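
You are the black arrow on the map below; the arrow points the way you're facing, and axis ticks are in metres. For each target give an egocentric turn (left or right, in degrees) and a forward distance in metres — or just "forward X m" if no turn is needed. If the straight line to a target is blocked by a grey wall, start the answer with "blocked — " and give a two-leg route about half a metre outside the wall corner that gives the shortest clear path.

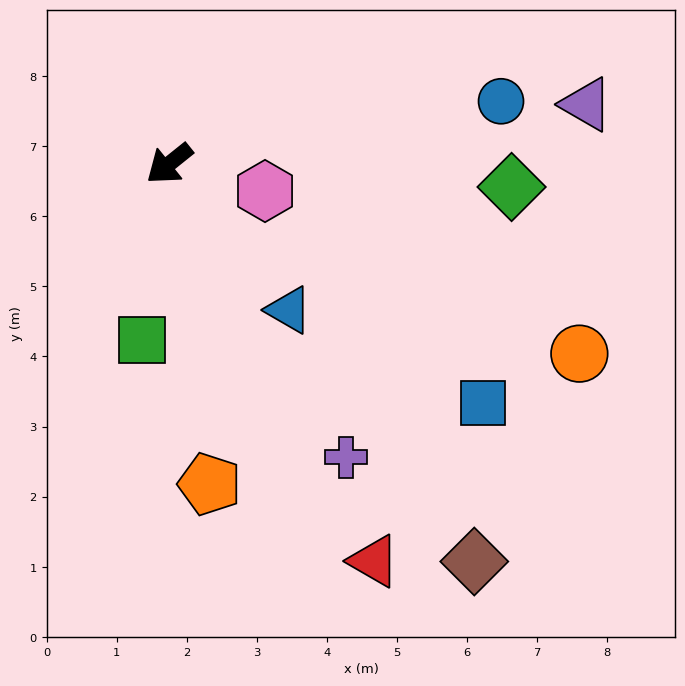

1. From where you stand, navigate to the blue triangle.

turn left 91°, forward 2.7 m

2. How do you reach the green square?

turn left 43°, forward 2.5 m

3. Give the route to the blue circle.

turn left 152°, forward 4.8 m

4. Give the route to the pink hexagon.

turn left 125°, forward 1.4 m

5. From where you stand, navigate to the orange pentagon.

turn left 58°, forward 4.6 m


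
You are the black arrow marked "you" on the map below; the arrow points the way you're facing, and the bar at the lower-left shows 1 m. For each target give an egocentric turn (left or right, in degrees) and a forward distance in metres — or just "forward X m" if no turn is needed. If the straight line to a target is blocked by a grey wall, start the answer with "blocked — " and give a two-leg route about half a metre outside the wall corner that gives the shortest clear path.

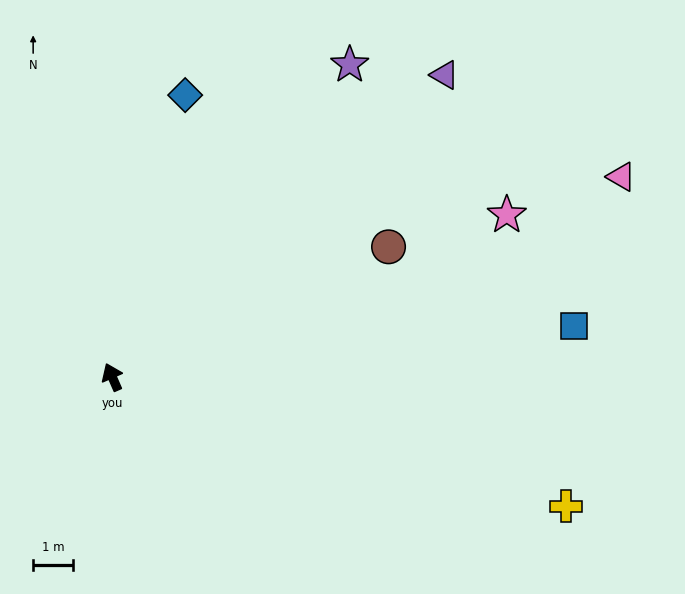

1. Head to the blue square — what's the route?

turn right 107°, forward 11.7 m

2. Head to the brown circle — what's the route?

turn right 88°, forward 7.7 m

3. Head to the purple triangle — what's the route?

turn right 71°, forward 11.3 m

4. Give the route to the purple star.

turn right 61°, forward 9.9 m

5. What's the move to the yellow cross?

turn right 130°, forward 11.9 m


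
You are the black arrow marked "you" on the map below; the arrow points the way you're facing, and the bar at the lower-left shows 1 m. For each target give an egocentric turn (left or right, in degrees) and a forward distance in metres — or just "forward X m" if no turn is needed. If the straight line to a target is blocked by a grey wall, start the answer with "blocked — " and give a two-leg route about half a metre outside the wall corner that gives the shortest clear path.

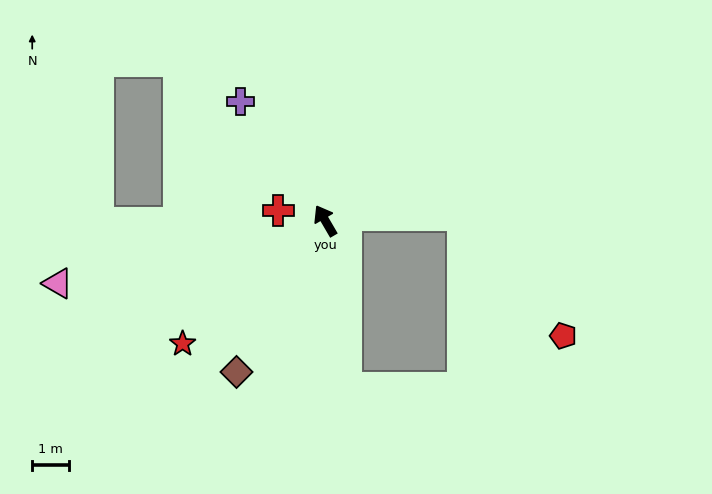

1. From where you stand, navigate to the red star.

turn left 101°, forward 5.2 m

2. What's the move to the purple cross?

turn left 5°, forward 4.0 m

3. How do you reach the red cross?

turn left 47°, forward 1.3 m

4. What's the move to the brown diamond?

turn left 119°, forward 4.8 m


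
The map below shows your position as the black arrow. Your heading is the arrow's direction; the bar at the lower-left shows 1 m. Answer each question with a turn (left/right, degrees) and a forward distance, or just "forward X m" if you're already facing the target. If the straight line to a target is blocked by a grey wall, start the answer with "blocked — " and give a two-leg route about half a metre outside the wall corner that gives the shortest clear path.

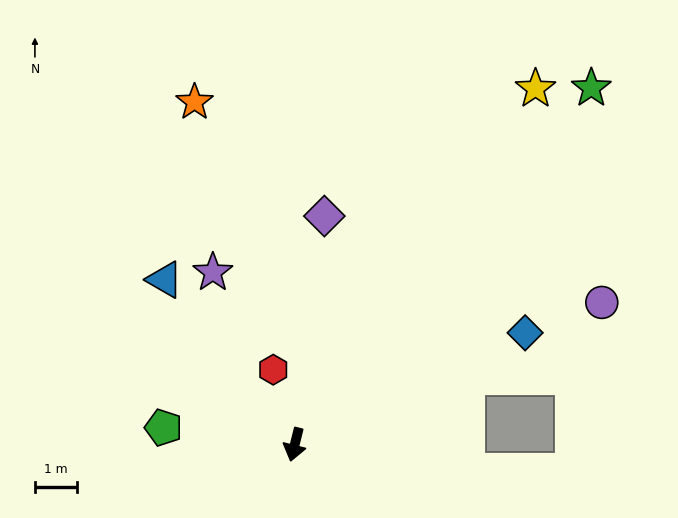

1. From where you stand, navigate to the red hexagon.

turn right 150°, forward 1.9 m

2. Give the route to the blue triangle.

turn right 128°, forward 5.0 m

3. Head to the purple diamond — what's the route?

turn right 173°, forward 5.5 m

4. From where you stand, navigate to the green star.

turn left 154°, forward 11.1 m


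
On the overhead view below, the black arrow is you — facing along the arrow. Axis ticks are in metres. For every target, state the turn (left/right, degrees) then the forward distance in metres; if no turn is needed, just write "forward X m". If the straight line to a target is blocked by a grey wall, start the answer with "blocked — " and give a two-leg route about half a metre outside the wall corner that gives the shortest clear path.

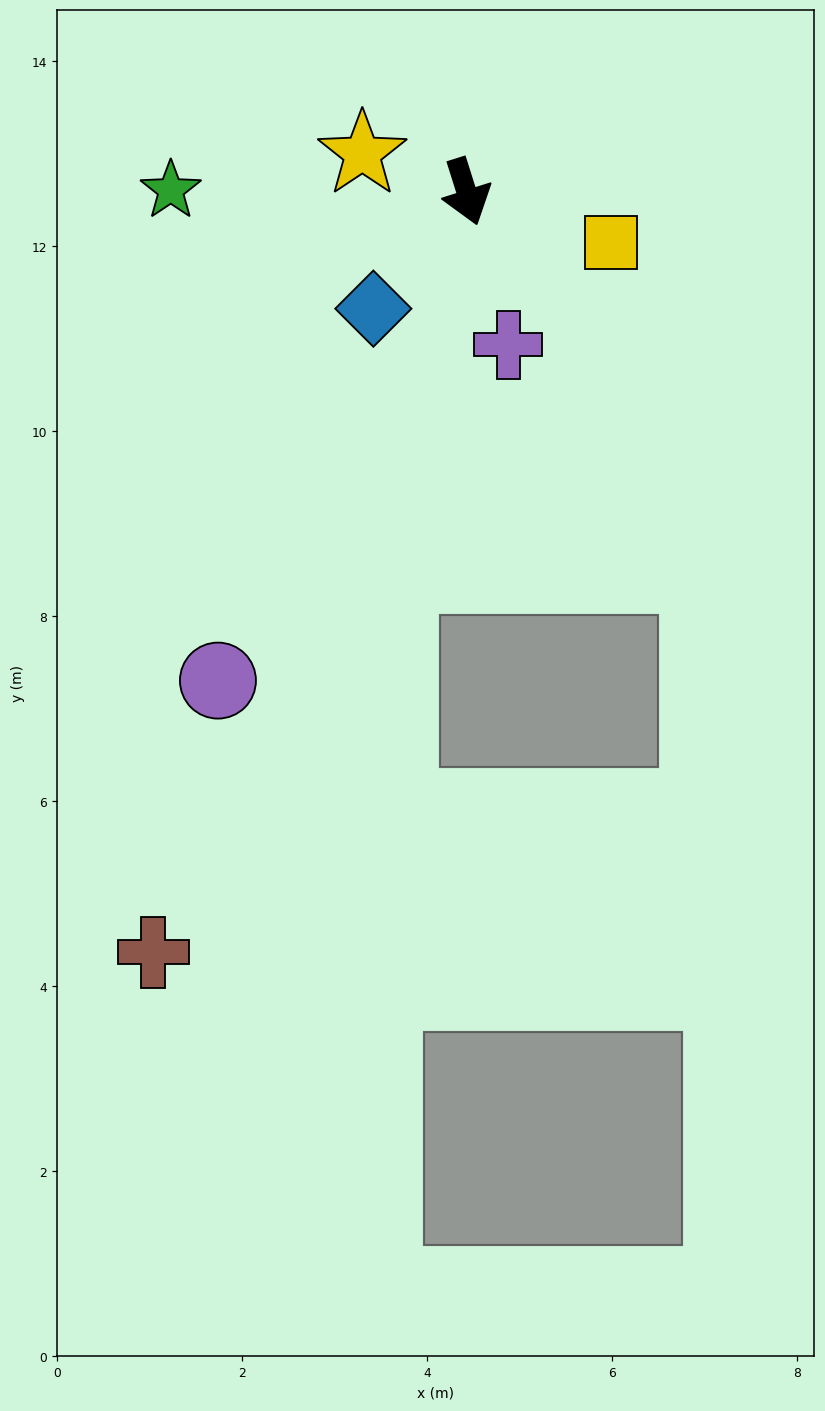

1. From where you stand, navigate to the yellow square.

turn left 53°, forward 1.7 m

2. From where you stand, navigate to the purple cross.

turn right 2°, forward 1.7 m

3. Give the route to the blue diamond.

turn right 56°, forward 1.6 m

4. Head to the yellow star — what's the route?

turn right 128°, forward 1.2 m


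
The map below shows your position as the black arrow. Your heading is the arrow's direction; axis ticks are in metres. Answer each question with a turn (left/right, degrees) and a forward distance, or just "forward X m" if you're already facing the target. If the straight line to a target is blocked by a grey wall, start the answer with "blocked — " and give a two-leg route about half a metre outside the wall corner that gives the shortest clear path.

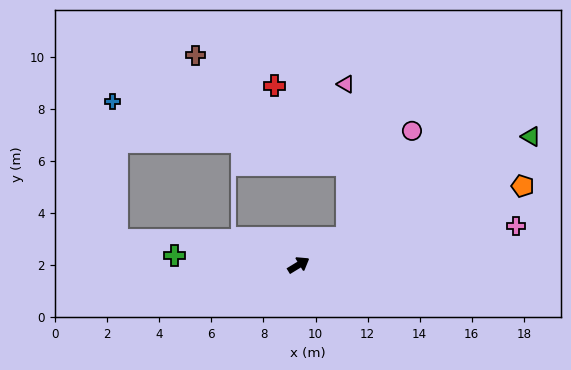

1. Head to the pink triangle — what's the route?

blocked — forward 2.1 m, then turn left 59°, forward 5.9 m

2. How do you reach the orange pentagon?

turn right 12°, forward 9.1 m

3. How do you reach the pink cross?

turn right 21°, forward 8.5 m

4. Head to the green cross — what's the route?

turn left 144°, forward 4.8 m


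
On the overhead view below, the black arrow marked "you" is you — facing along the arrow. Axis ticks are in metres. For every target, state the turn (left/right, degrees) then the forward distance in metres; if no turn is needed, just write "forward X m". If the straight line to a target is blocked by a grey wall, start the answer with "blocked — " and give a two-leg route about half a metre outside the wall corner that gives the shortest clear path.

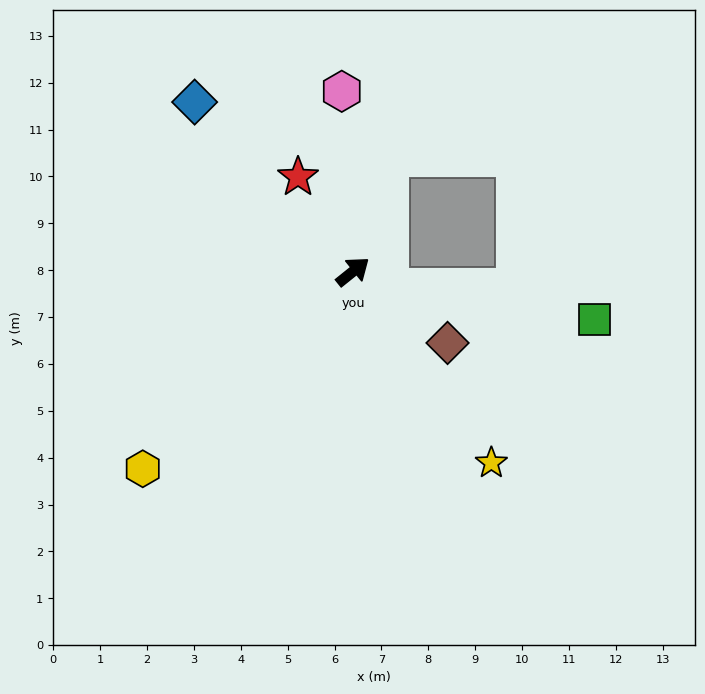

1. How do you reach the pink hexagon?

turn left 55°, forward 3.9 m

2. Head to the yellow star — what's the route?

turn right 93°, forward 5.0 m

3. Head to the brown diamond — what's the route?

turn right 76°, forward 2.5 m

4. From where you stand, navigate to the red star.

turn left 81°, forward 2.3 m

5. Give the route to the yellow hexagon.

turn right 176°, forward 6.1 m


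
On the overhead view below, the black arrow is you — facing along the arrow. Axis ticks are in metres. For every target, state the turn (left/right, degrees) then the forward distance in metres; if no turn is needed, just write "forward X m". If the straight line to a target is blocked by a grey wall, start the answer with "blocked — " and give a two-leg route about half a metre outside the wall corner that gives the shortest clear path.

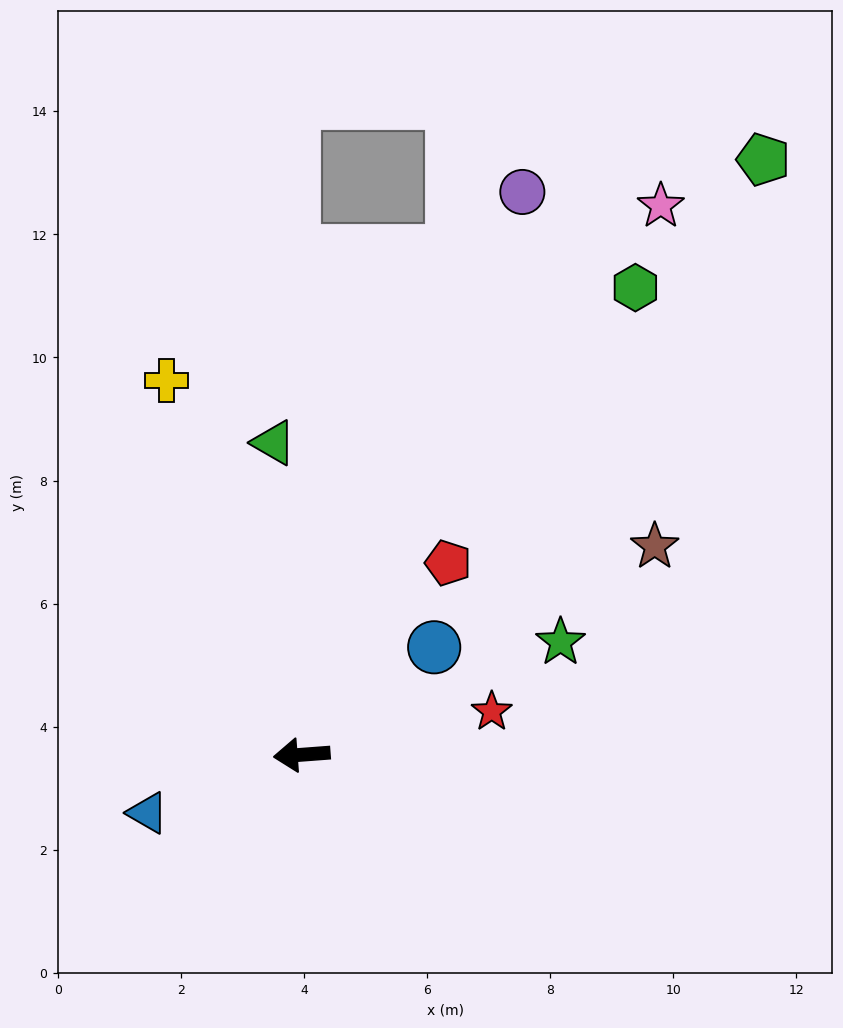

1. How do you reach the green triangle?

turn right 89°, forward 5.1 m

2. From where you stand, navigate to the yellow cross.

turn right 74°, forward 6.5 m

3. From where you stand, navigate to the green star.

turn right 161°, forward 4.6 m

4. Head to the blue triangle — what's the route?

turn left 16°, forward 2.7 m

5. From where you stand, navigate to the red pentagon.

turn right 132°, forward 3.9 m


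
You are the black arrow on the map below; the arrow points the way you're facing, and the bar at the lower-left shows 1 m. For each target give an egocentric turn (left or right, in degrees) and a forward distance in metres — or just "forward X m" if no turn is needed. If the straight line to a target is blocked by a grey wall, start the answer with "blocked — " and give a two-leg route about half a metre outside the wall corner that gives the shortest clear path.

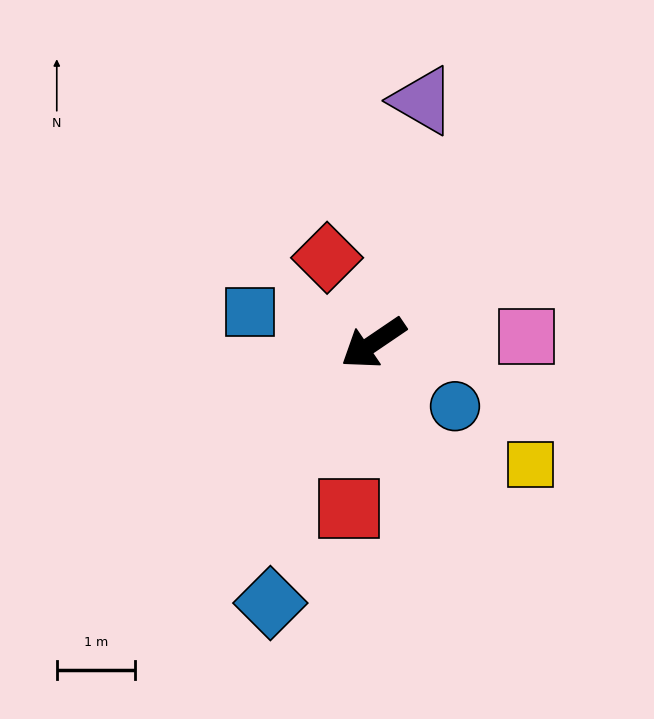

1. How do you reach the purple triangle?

turn right 136°, forward 3.2 m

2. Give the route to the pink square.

turn left 148°, forward 2.0 m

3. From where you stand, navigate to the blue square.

turn right 48°, forward 1.6 m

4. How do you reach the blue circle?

turn left 108°, forward 1.3 m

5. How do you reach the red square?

turn left 48°, forward 2.1 m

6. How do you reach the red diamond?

turn right 96°, forward 1.2 m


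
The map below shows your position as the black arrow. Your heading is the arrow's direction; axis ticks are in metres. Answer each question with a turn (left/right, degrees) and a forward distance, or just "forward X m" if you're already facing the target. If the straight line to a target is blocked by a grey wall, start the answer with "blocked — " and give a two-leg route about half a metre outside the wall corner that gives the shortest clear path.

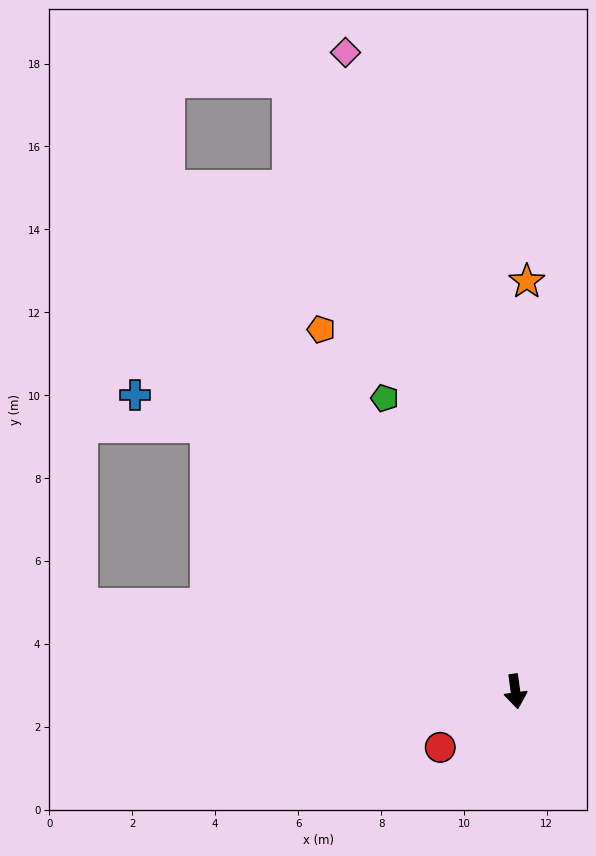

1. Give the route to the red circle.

turn right 61°, forward 2.3 m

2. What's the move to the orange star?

turn left 171°, forward 9.9 m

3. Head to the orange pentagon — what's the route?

turn right 160°, forward 9.9 m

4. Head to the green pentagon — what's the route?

turn right 164°, forward 7.7 m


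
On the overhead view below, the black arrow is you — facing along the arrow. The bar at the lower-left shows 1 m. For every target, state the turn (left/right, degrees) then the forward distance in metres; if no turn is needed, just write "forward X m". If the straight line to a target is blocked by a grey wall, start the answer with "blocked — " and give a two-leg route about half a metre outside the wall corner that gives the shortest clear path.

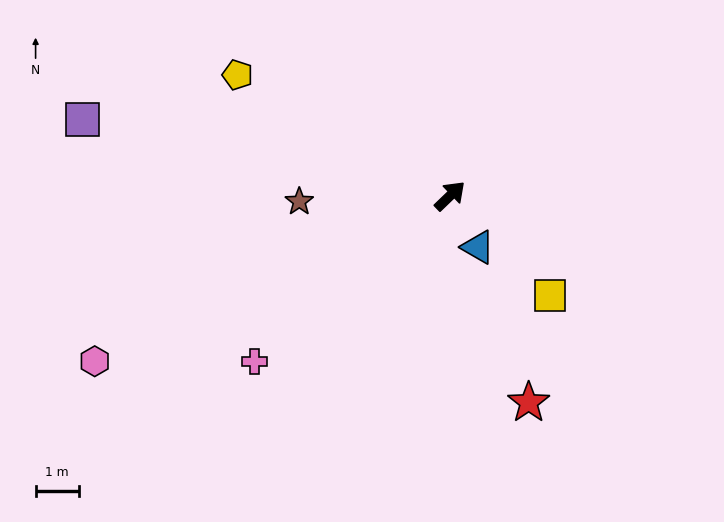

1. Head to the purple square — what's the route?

turn left 124°, forward 8.7 m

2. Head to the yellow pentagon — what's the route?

turn left 106°, forward 5.7 m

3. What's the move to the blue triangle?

turn right 105°, forward 1.4 m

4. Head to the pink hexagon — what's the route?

turn left 161°, forward 9.1 m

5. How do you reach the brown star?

turn left 138°, forward 3.5 m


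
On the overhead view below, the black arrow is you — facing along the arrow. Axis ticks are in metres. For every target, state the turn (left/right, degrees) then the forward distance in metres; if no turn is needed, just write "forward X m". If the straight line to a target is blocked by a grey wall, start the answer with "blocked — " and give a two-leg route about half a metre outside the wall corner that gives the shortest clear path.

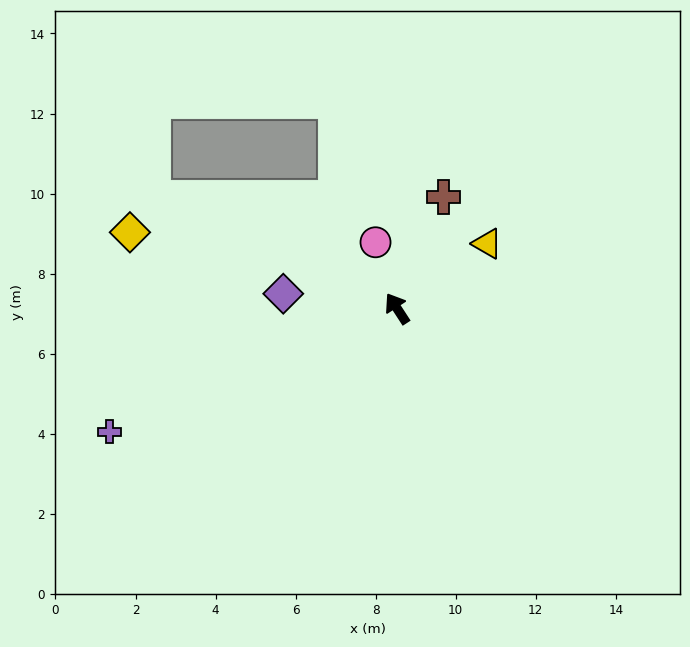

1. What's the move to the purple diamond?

turn left 50°, forward 2.9 m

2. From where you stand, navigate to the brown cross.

turn right 56°, forward 3.0 m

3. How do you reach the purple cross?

turn left 80°, forward 7.8 m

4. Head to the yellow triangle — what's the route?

turn right 87°, forward 2.8 m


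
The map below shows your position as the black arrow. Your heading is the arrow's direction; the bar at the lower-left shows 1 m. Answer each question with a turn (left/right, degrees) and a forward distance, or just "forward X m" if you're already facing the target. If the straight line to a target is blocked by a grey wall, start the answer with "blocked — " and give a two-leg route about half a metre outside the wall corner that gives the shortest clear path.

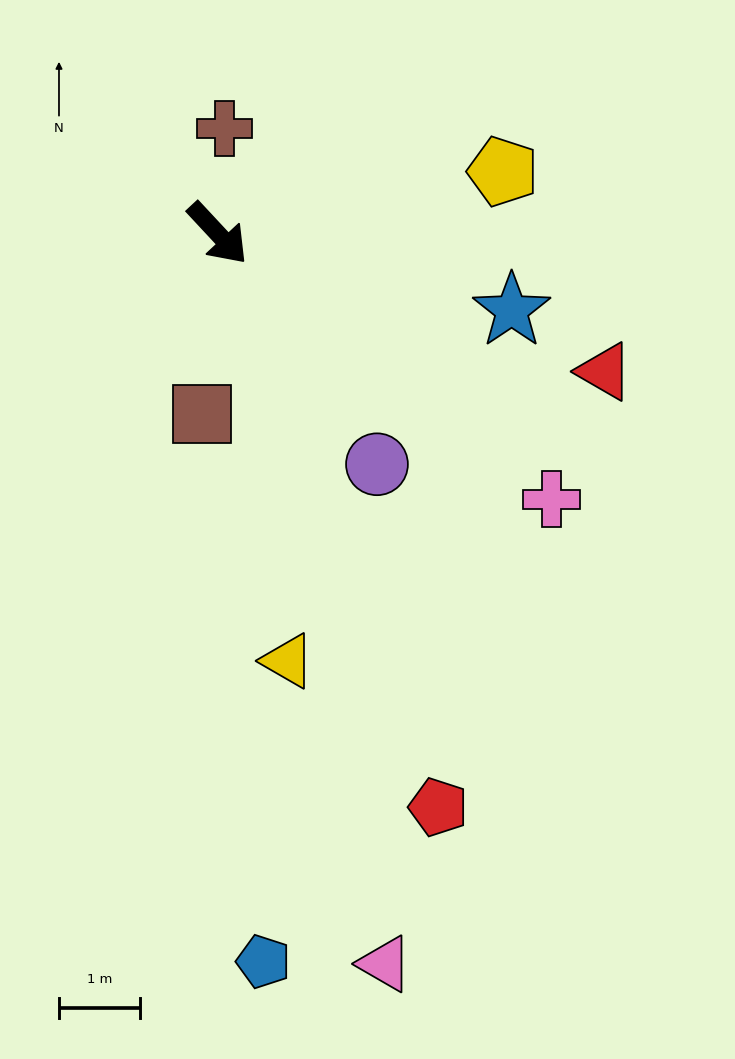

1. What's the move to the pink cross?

turn left 9°, forward 5.3 m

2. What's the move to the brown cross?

turn left 133°, forward 1.3 m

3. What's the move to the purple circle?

turn right 8°, forward 3.5 m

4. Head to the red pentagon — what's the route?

turn right 22°, forward 7.6 m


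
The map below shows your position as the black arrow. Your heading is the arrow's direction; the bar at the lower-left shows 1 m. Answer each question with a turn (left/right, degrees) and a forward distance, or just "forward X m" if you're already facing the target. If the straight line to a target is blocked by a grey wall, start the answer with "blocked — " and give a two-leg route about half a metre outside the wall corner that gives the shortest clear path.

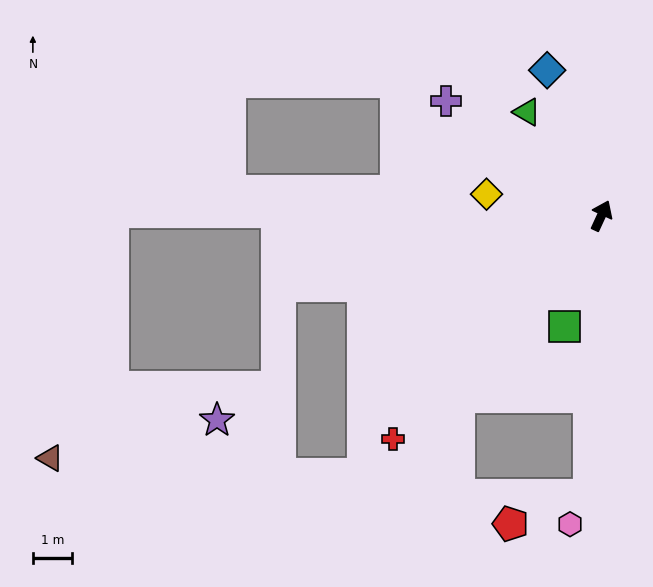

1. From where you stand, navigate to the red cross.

turn left 162°, forward 7.9 m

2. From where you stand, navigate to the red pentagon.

blocked — turn right 158°, forward 7.3 m, then turn right 68°, forward 2.2 m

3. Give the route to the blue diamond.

turn left 45°, forward 4.0 m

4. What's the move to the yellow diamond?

turn left 104°, forward 3.0 m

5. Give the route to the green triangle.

turn left 60°, forward 3.3 m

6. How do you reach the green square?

turn right 174°, forward 3.0 m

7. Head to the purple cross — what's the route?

turn left 78°, forward 5.0 m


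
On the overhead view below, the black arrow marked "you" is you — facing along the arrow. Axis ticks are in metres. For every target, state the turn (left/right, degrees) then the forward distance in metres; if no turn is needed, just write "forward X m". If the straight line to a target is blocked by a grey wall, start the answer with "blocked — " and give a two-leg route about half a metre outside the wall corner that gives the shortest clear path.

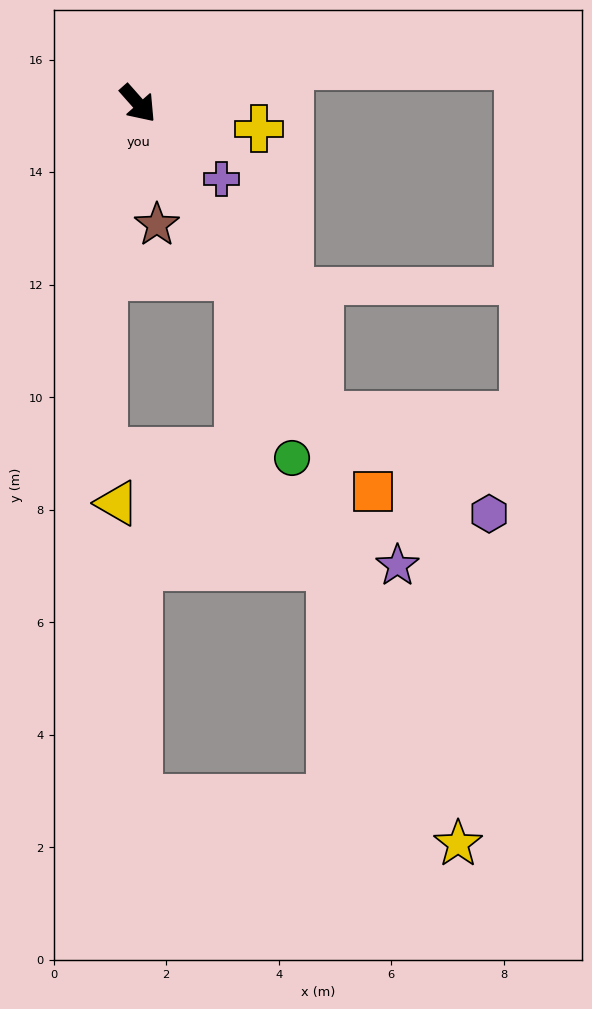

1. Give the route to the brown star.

turn right 33°, forward 2.2 m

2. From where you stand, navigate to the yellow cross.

turn left 37°, forward 2.2 m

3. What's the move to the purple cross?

turn left 6°, forward 2.0 m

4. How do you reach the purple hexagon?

blocked — turn right 11°, forward 6.4 m, then turn left 29°, forward 3.5 m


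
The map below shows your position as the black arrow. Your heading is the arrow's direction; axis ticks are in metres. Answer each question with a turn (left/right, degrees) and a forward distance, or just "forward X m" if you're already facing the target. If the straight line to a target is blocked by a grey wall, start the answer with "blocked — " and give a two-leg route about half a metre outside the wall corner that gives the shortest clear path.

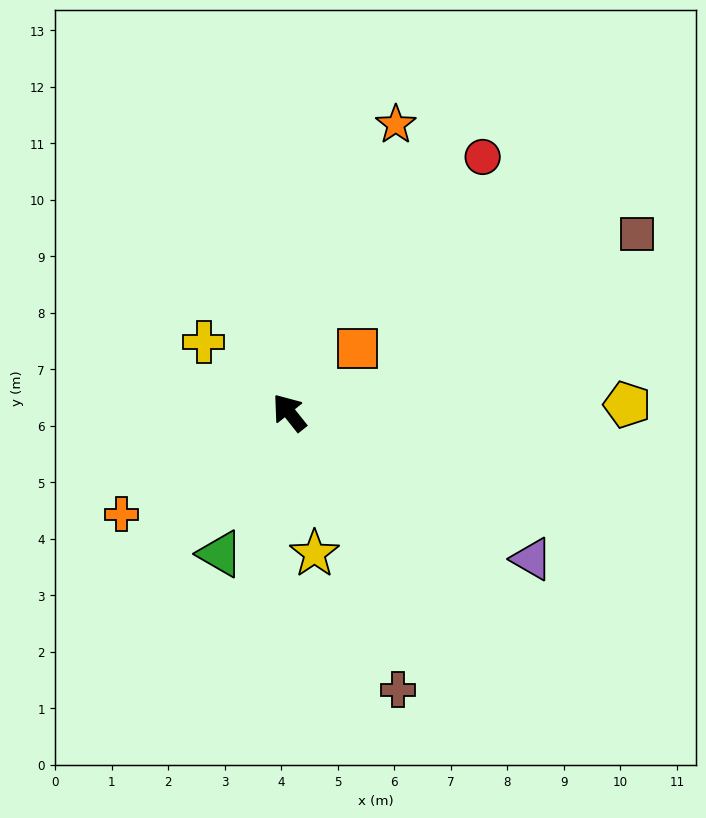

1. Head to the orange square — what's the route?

turn right 85°, forward 1.7 m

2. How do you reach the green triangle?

turn left 115°, forward 2.8 m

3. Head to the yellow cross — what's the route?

turn left 12°, forward 2.0 m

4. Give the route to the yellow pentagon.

turn right 127°, forward 6.0 m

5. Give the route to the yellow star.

turn left 152°, forward 2.5 m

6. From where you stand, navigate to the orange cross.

turn left 83°, forward 3.5 m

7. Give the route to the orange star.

turn right 59°, forward 5.4 m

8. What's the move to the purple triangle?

turn right 160°, forward 5.0 m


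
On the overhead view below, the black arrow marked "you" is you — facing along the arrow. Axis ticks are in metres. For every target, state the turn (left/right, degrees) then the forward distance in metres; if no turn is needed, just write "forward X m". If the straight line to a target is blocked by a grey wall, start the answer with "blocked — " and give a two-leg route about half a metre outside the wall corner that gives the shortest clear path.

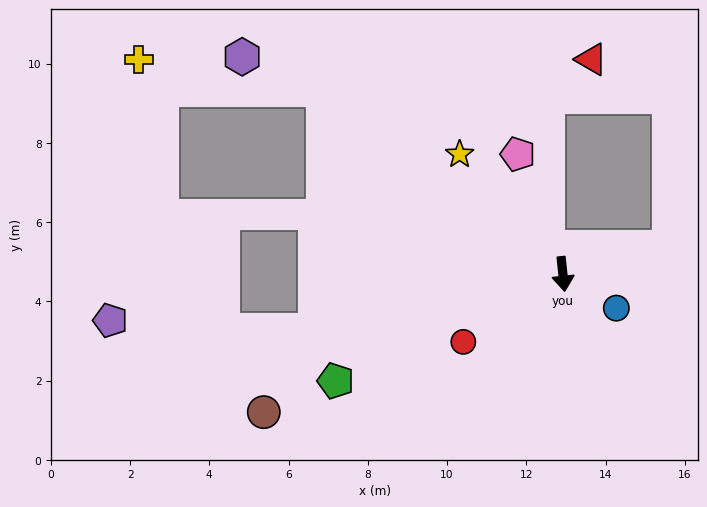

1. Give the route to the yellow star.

turn right 145°, forward 4.0 m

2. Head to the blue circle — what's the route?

turn left 51°, forward 1.6 m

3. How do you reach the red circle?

turn right 62°, forward 3.0 m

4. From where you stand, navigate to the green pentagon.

turn right 71°, forward 6.3 m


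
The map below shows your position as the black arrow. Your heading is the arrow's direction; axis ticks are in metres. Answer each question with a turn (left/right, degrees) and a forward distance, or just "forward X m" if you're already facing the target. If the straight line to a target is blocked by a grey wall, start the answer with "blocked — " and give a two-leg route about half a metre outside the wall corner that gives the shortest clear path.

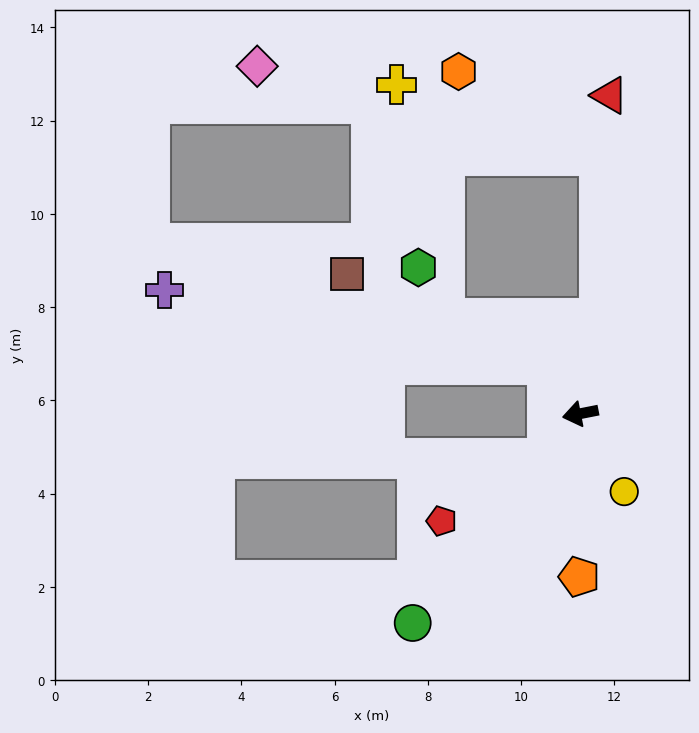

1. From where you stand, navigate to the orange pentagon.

turn left 78°, forward 3.5 m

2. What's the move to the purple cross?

blocked — turn right 67°, forward 1.3 m, then turn left 45°, forward 8.4 m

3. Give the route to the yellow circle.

turn left 108°, forward 1.9 m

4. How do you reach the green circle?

turn left 40°, forward 5.7 m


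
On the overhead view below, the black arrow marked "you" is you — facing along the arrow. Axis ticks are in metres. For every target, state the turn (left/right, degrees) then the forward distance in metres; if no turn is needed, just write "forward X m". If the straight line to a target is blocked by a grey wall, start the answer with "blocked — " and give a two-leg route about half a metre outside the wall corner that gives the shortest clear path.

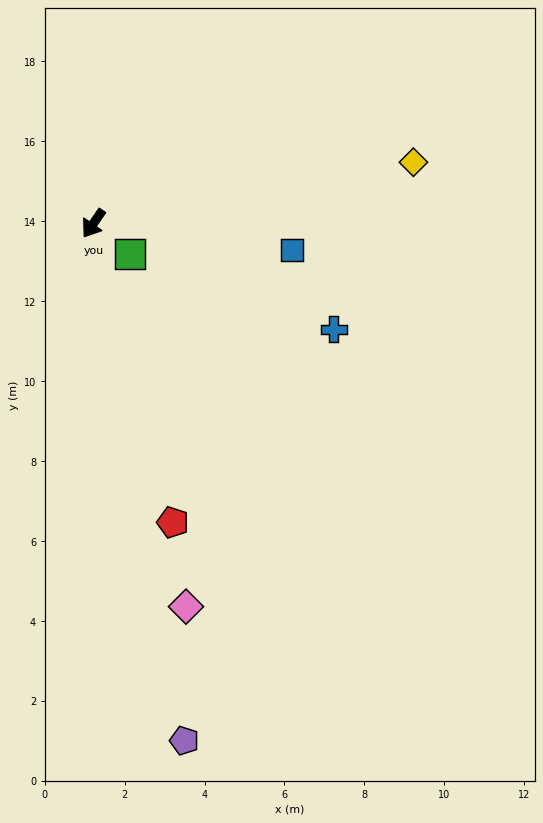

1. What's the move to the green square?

turn left 85°, forward 1.2 m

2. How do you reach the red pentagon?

turn left 49°, forward 7.7 m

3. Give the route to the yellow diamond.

turn left 135°, forward 8.2 m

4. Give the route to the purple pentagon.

turn left 45°, forward 13.1 m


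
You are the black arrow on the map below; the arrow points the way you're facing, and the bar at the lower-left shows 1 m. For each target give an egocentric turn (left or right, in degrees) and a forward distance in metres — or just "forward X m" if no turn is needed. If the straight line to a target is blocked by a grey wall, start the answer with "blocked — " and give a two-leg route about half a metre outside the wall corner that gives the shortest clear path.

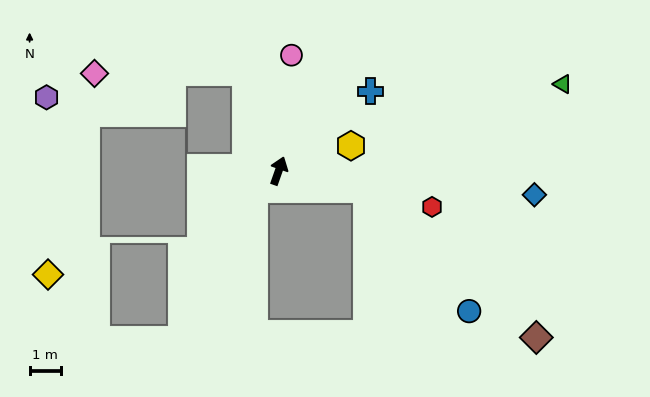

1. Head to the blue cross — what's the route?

turn right 30°, forward 3.9 m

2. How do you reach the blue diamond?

turn right 76°, forward 8.2 m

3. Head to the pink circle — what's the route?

turn left 13°, forward 3.7 m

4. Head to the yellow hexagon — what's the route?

turn right 51°, forward 2.4 m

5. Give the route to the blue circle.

blocked — turn right 83°, forward 2.8 m, then turn right 37°, forward 5.1 m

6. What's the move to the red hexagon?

turn right 84°, forward 5.0 m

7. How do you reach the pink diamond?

blocked — turn left 38°, forward 3.3 m, then turn left 72°, forward 4.8 m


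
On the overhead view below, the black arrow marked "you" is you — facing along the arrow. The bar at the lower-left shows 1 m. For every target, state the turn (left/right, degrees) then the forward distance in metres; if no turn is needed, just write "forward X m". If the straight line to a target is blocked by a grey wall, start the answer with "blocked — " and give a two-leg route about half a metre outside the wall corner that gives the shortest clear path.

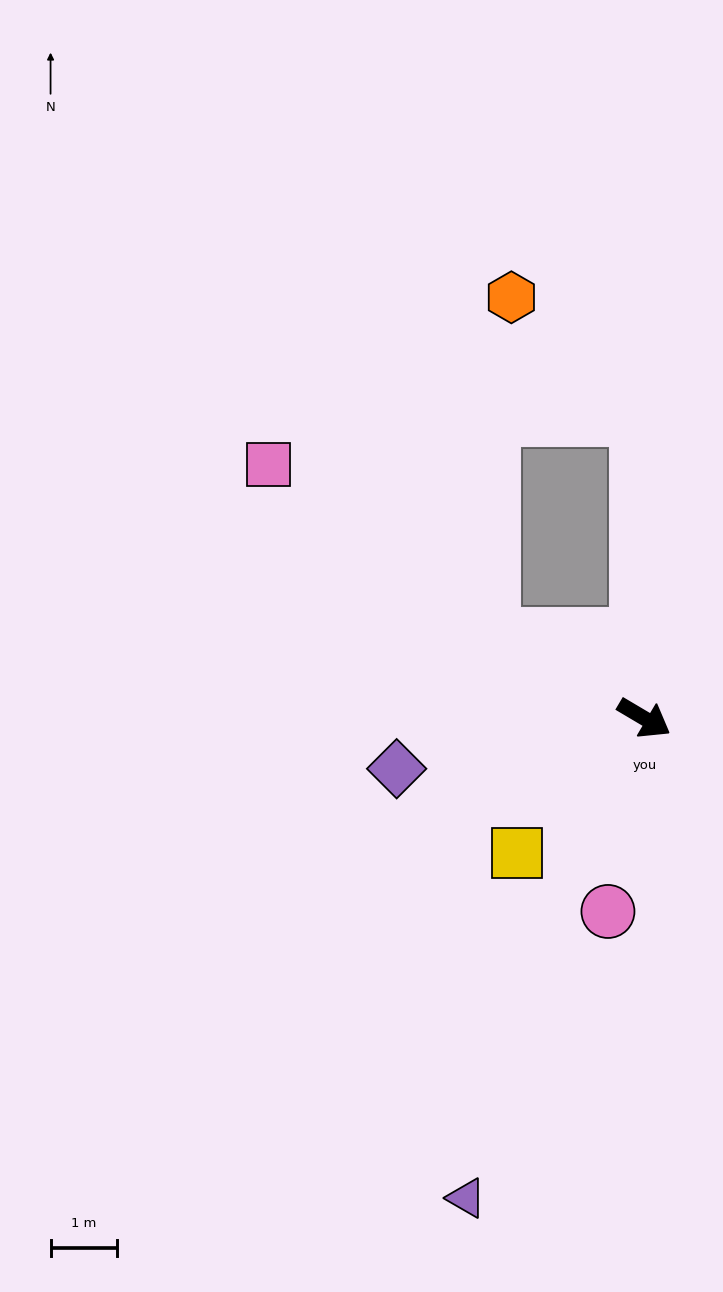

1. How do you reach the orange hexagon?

blocked — turn left 122°, forward 4.5 m, then turn left 45°, forward 2.6 m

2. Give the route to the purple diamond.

turn right 138°, forward 3.8 m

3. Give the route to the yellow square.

turn right 103°, forward 2.8 m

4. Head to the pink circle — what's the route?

turn right 70°, forward 2.9 m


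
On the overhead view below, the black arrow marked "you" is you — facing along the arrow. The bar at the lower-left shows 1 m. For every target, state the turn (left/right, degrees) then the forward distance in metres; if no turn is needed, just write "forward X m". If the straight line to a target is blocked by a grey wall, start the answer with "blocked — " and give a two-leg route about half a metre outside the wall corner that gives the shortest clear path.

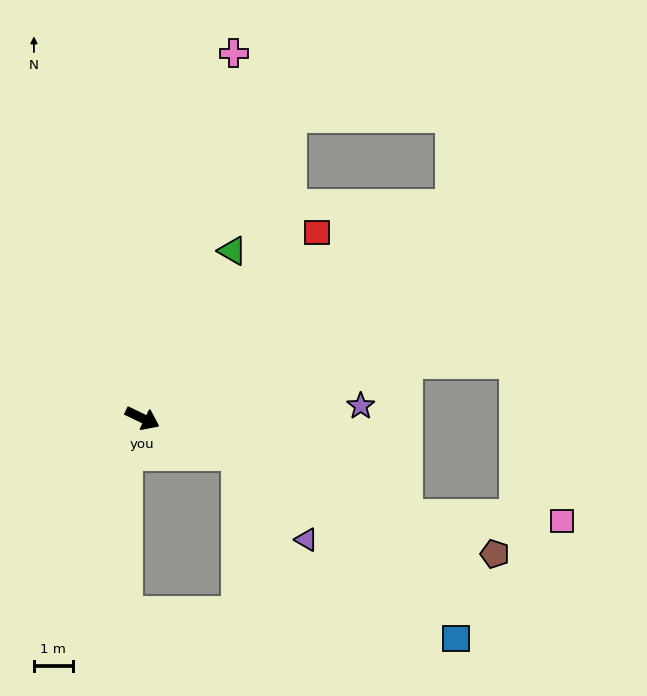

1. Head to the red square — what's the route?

turn left 72°, forward 6.6 m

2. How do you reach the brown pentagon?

turn left 5°, forward 9.7 m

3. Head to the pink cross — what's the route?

turn left 102°, forward 9.7 m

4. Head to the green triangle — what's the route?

turn left 87°, forward 4.9 m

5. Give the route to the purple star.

turn left 29°, forward 5.6 m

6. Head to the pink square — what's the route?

blocked — turn left 5°, forward 7.3 m, then turn left 19°, forward 4.0 m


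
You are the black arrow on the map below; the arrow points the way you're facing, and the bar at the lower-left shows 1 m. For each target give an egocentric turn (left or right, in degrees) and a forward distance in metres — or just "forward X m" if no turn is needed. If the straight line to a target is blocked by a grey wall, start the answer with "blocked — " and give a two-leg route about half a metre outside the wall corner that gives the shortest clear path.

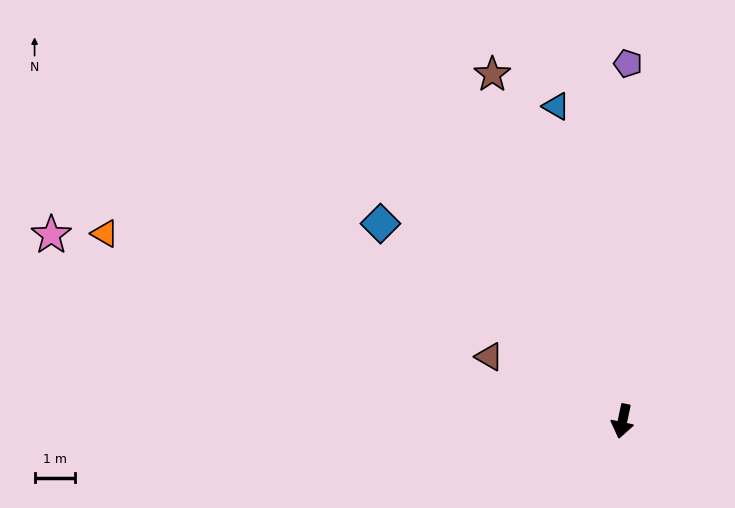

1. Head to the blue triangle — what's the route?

turn right 156°, forward 7.9 m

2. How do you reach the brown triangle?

turn right 104°, forward 3.6 m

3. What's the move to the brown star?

turn right 148°, forward 9.1 m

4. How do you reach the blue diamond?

turn right 117°, forward 7.6 m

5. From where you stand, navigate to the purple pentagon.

turn right 169°, forward 8.7 m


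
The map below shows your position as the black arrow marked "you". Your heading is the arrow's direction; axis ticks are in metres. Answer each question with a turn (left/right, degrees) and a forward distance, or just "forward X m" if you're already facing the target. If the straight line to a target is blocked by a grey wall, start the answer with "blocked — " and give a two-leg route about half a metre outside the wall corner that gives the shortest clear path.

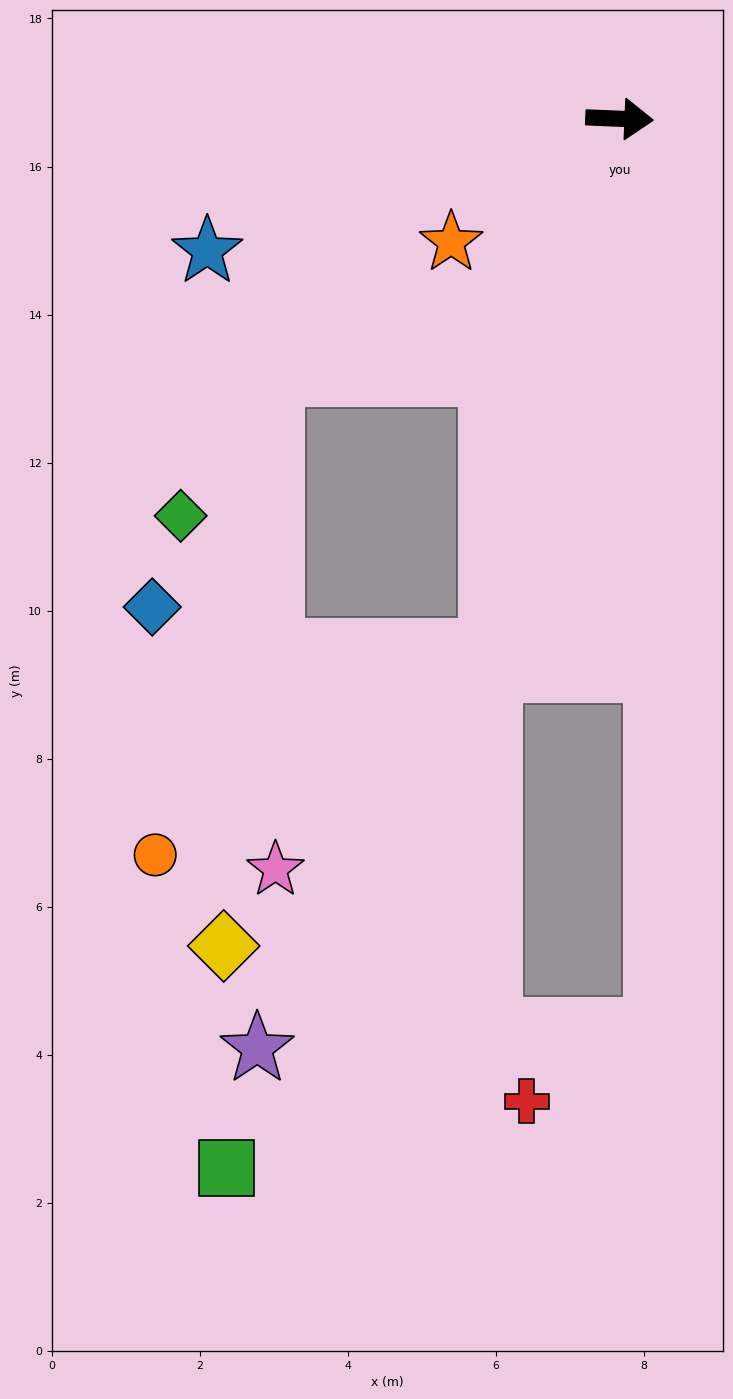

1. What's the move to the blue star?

turn right 160°, forward 5.8 m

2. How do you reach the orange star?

turn right 141°, forward 2.8 m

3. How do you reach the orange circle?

blocked — turn right 101°, forward 7.4 m, then turn right 45°, forward 5.3 m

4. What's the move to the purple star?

blocked — turn right 101°, forward 7.4 m, then turn right 17°, forward 6.2 m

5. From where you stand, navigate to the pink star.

blocked — turn right 101°, forward 7.4 m, then turn right 31°, forward 4.1 m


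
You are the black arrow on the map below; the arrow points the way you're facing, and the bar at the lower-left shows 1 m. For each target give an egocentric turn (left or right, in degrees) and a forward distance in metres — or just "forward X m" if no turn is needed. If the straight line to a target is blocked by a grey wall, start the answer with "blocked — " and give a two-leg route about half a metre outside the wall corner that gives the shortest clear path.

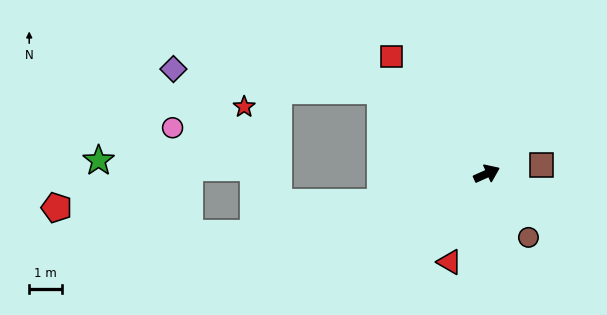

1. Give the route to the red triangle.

turn right 137°, forward 2.9 m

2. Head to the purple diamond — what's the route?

blocked — turn left 118°, forward 4.1 m, then turn left 32°, forward 6.3 m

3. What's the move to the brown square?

turn right 15°, forward 1.7 m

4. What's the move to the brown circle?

turn right 81°, forward 2.3 m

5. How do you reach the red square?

turn left 105°, forward 4.6 m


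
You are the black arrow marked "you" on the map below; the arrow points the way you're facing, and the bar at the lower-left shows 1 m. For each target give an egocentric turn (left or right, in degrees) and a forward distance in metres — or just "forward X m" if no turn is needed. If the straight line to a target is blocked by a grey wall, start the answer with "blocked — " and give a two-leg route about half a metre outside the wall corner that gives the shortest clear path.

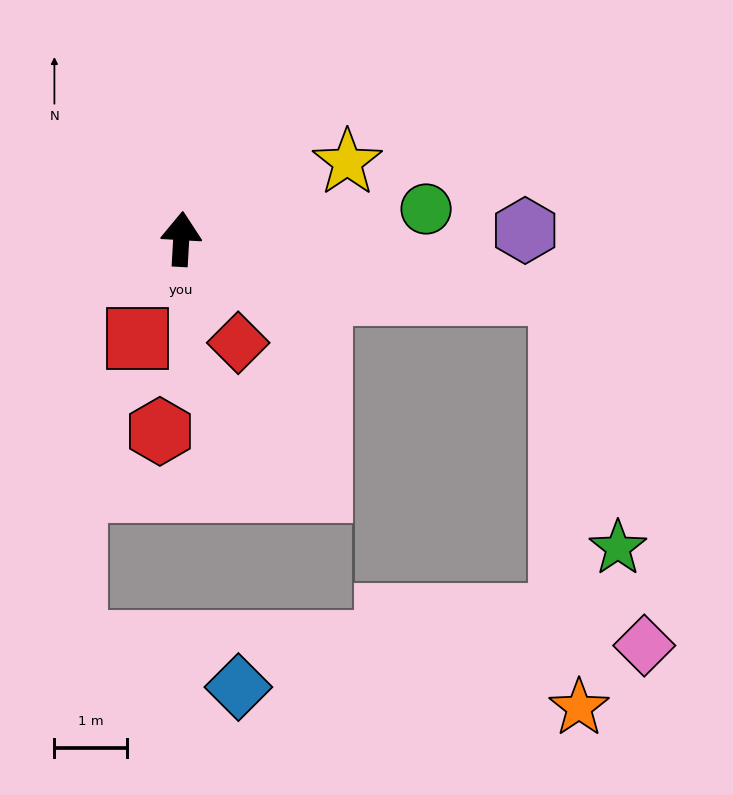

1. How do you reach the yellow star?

turn right 62°, forward 2.5 m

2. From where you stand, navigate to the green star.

blocked — turn right 95°, forward 5.2 m, then turn right 69°, forward 3.6 m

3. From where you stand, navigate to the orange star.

blocked — turn right 95°, forward 5.2 m, then turn right 79°, forward 5.7 m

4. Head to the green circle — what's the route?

turn right 80°, forward 3.4 m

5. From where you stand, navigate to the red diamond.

turn right 148°, forward 1.6 m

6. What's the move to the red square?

turn left 159°, forward 1.5 m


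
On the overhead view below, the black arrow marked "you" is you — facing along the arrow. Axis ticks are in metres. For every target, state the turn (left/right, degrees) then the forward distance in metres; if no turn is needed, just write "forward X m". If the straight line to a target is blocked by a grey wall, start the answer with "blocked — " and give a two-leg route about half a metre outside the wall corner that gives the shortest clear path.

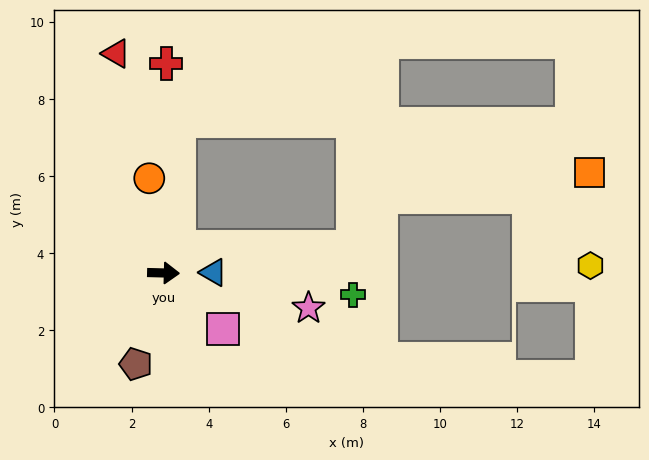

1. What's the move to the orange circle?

turn left 100°, forward 2.5 m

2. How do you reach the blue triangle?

turn left 2°, forward 1.3 m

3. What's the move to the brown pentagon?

turn right 105°, forward 2.5 m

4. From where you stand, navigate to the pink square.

turn right 42°, forward 2.1 m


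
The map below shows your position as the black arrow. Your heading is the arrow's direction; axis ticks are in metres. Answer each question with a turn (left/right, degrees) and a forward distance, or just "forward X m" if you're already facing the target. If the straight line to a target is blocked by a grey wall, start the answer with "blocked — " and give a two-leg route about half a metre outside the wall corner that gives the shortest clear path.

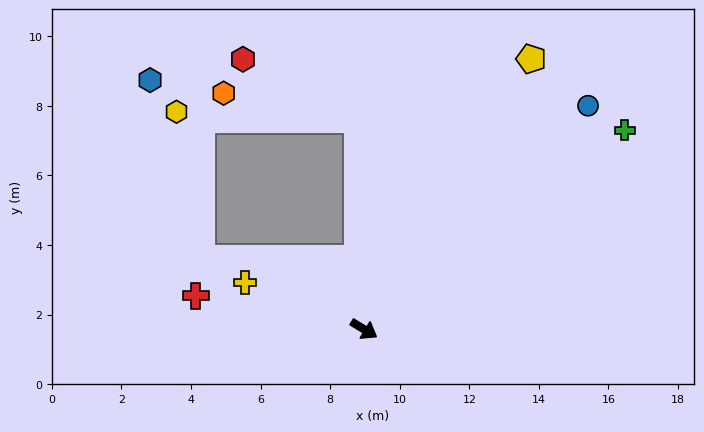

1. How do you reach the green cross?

turn left 69°, forward 9.4 m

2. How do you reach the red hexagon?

blocked — turn left 123°, forward 6.1 m, then turn left 61°, forward 3.7 m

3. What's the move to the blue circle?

turn left 76°, forward 9.1 m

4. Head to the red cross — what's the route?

turn right 160°, forward 4.9 m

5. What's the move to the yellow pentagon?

turn left 90°, forward 9.1 m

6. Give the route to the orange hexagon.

blocked — turn left 123°, forward 6.1 m, then turn left 78°, forward 4.0 m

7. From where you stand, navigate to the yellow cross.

turn right 170°, forward 3.7 m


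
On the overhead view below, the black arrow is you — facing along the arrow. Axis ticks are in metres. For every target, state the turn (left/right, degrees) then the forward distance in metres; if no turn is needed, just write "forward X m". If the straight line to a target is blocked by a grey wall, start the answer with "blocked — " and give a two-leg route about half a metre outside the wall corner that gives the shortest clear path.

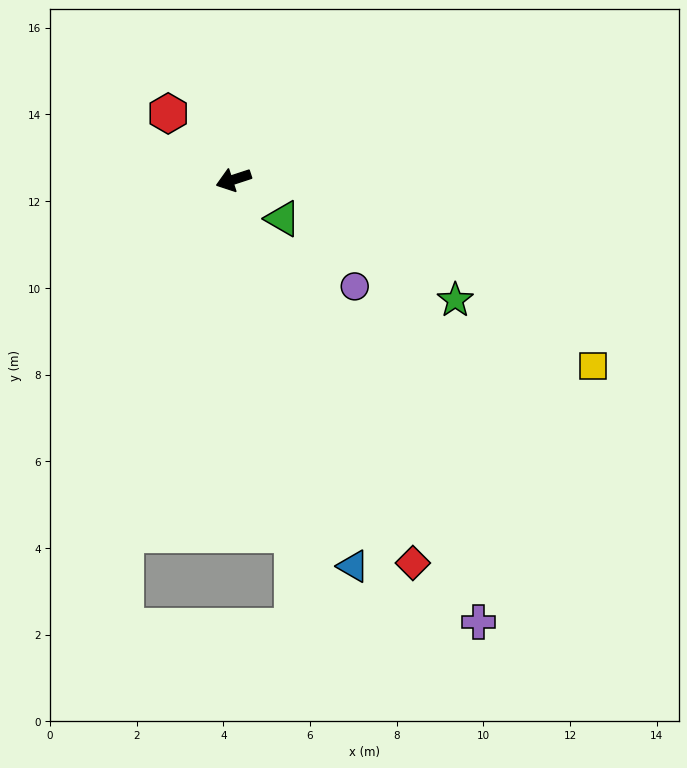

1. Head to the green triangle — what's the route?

turn left 123°, forward 1.4 m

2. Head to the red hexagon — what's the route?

turn right 64°, forward 2.1 m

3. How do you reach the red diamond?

turn left 97°, forward 9.8 m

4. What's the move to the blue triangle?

turn left 89°, forward 9.3 m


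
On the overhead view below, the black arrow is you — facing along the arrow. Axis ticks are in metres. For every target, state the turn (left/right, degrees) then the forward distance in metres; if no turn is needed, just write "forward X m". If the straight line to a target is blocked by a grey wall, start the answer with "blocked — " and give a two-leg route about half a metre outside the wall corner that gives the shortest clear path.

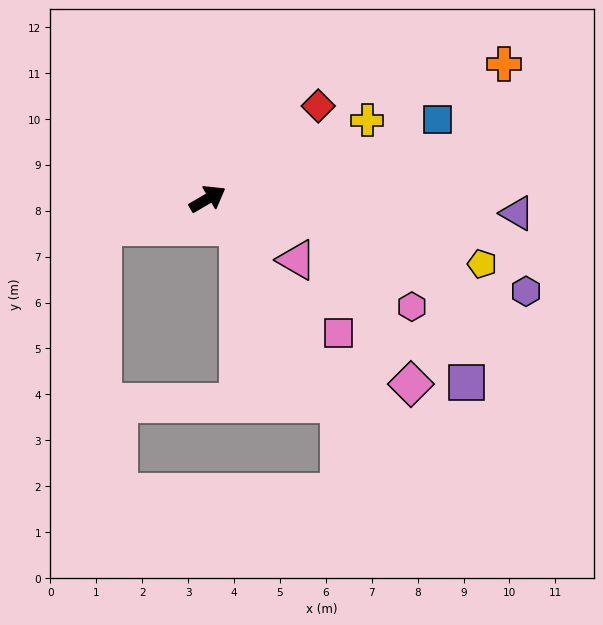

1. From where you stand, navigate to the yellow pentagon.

turn right 44°, forward 6.1 m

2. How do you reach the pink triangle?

turn right 65°, forward 2.4 m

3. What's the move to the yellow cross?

turn right 4°, forward 3.9 m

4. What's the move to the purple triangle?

turn right 33°, forward 6.7 m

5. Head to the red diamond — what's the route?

turn left 10°, forward 3.1 m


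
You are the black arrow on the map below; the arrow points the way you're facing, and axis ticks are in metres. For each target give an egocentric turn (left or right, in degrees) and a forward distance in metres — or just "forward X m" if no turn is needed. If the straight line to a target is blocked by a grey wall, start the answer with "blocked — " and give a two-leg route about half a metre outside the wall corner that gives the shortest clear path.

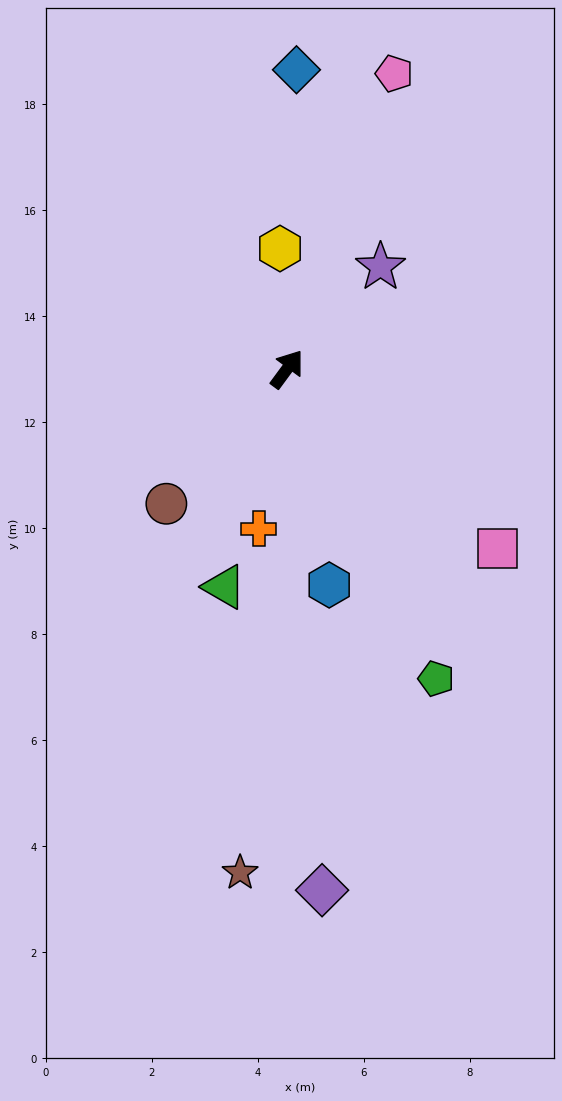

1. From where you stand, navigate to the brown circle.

turn left 175°, forward 3.4 m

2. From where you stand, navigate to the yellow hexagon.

turn left 40°, forward 2.3 m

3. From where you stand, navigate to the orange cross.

turn right 154°, forward 3.1 m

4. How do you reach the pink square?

turn right 94°, forward 5.2 m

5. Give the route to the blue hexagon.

turn right 133°, forward 4.2 m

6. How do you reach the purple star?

turn right 6°, forward 2.6 m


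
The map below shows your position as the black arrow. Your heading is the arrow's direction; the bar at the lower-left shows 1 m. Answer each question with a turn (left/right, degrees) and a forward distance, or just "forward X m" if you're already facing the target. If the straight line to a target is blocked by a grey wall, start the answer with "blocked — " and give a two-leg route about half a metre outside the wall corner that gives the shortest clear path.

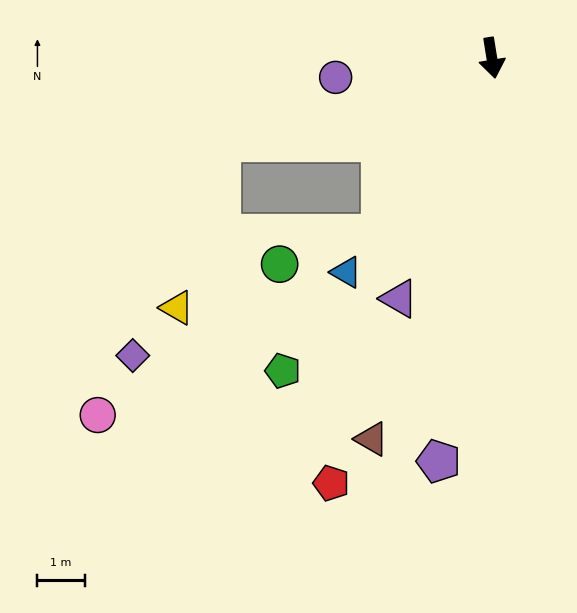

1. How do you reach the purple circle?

turn right 92°, forward 3.3 m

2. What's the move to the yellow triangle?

blocked — turn right 82°, forward 6.0 m, then turn left 58°, forward 3.6 m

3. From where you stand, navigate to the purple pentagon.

turn right 17°, forward 8.6 m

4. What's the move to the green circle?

blocked — turn right 41°, forward 4.4 m, then turn right 42°, forward 2.2 m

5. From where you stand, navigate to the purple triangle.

turn right 30°, forward 5.4 m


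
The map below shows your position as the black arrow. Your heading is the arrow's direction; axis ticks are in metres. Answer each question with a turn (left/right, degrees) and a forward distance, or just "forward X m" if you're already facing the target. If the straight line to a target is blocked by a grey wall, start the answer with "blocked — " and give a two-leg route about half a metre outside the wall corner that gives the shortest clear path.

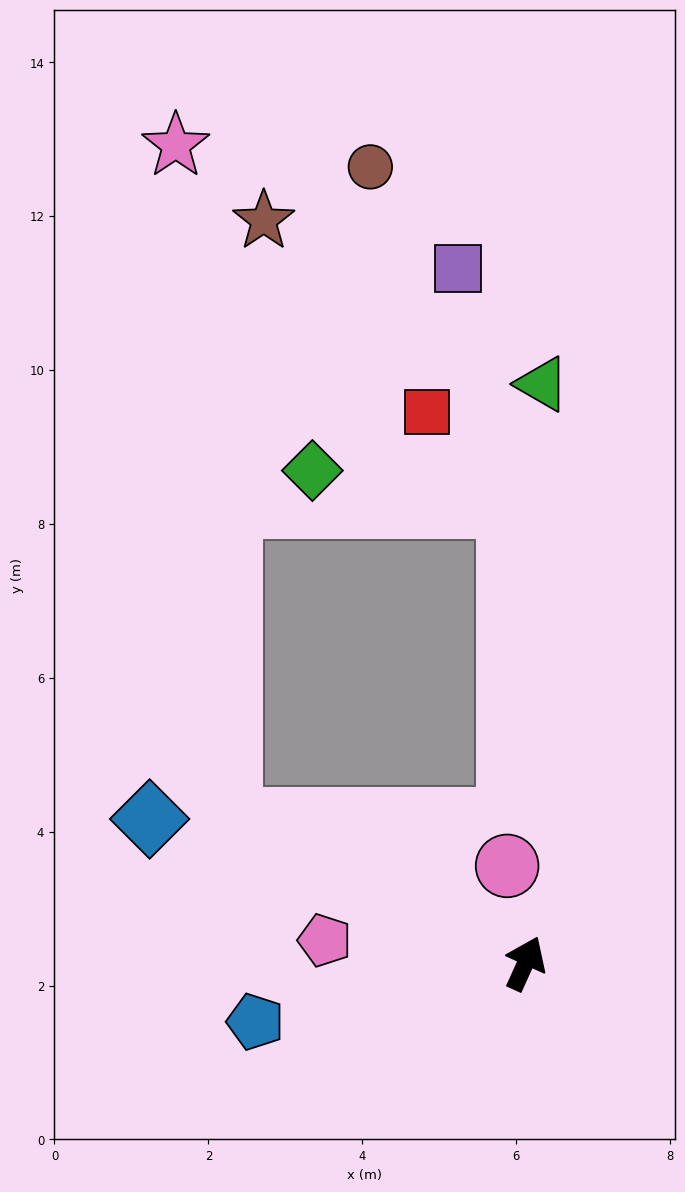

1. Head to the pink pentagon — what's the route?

turn left 108°, forward 2.6 m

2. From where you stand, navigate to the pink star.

blocked — turn left 89°, forward 4.3 m, then turn right 60°, forward 8.8 m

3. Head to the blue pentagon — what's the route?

turn left 127°, forward 3.6 m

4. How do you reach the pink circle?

turn left 35°, forward 1.3 m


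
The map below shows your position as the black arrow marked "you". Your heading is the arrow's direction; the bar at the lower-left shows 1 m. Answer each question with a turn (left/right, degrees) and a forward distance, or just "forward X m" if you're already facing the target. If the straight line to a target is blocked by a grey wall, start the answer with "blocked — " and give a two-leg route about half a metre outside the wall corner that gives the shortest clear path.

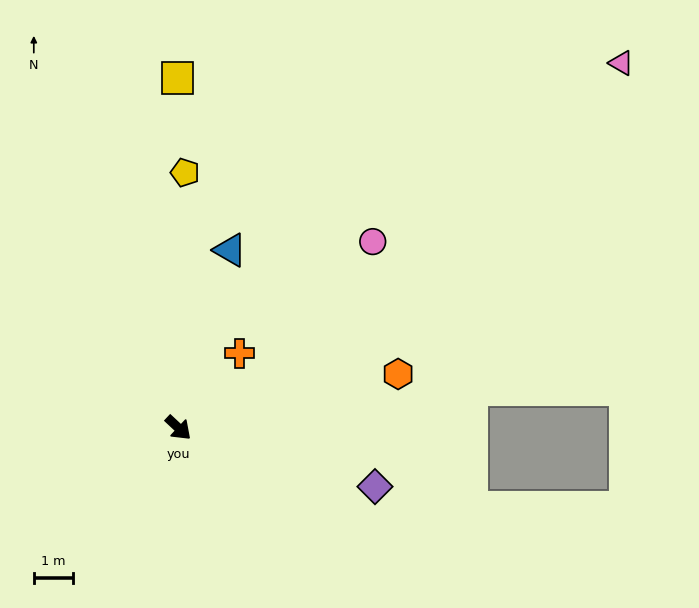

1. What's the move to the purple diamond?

turn left 26°, forward 5.2 m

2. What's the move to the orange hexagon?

turn left 57°, forward 5.7 m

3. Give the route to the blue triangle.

turn left 117°, forward 4.7 m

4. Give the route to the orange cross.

turn left 94°, forward 2.5 m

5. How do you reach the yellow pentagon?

turn left 132°, forward 6.5 m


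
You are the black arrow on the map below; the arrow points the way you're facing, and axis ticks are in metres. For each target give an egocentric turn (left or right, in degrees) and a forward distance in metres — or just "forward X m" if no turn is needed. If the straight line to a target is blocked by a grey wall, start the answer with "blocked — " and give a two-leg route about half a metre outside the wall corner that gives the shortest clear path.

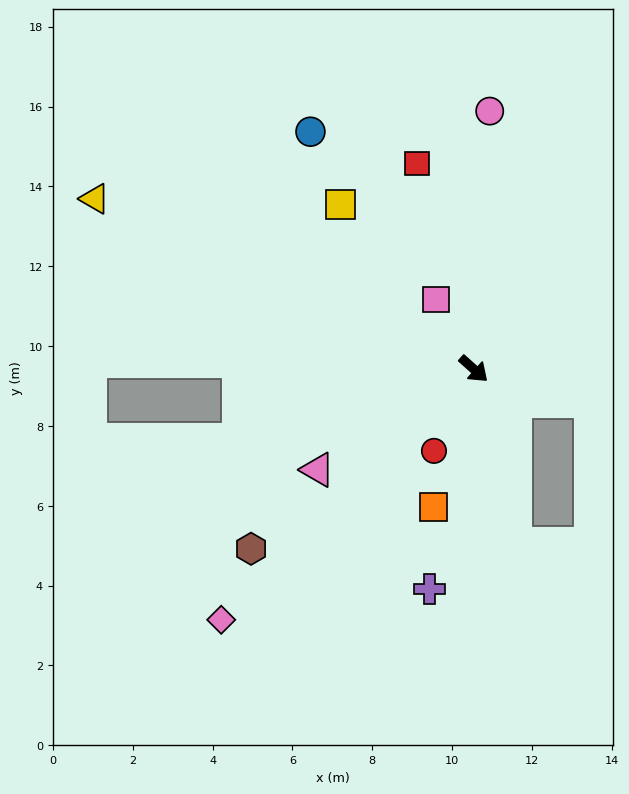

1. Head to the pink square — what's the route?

turn left 160°, forward 2.0 m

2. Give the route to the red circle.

turn right 74°, forward 2.3 m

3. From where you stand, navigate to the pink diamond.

turn right 94°, forward 8.9 m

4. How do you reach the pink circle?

turn left 128°, forward 6.5 m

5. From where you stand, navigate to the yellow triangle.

turn right 163°, forward 10.4 m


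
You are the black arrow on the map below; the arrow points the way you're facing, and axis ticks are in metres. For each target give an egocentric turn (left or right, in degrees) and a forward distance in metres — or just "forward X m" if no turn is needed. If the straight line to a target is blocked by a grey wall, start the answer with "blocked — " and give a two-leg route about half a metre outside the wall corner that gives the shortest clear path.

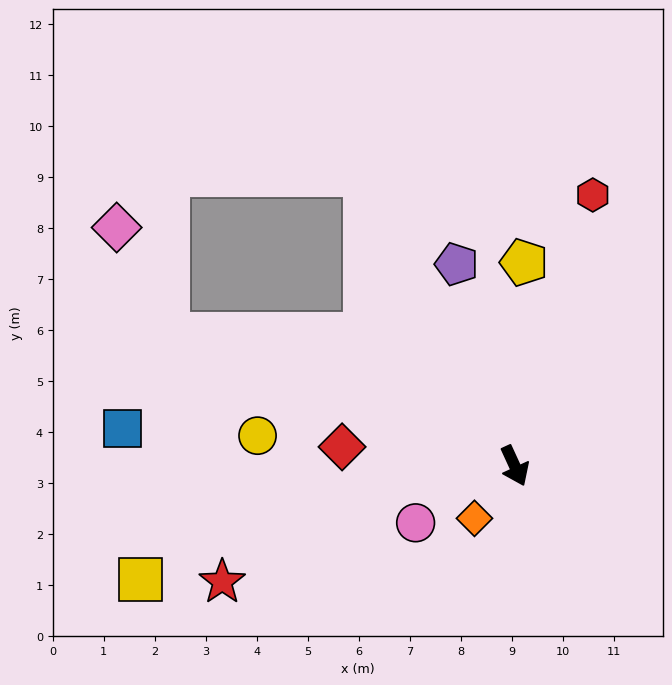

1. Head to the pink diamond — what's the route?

blocked — turn right 135°, forward 7.3 m, then turn right 44°, forward 2.3 m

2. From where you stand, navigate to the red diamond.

turn right 121°, forward 3.4 m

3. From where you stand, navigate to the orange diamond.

turn right 62°, forward 1.3 m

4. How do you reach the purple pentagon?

turn left 171°, forward 4.1 m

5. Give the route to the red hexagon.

turn left 139°, forward 5.5 m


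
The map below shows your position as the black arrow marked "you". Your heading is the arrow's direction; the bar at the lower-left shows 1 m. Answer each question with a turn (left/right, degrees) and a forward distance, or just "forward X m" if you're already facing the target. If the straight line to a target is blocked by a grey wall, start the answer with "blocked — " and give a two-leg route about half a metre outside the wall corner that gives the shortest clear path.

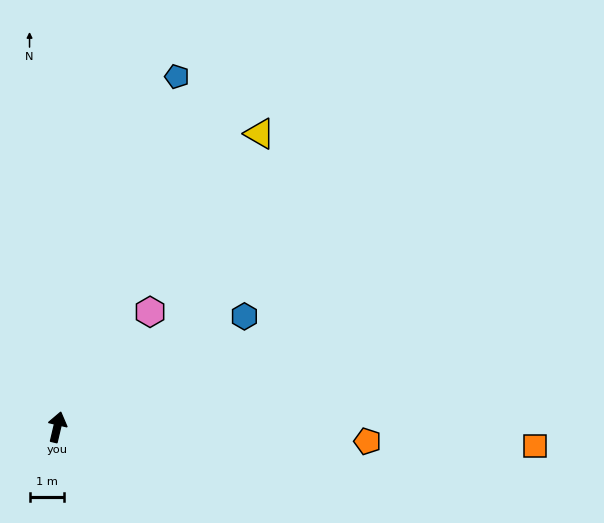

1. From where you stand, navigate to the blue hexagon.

turn right 46°, forward 6.4 m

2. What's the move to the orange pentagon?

turn right 79°, forward 9.1 m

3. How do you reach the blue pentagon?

turn right 6°, forward 10.8 m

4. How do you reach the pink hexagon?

turn right 26°, forward 4.3 m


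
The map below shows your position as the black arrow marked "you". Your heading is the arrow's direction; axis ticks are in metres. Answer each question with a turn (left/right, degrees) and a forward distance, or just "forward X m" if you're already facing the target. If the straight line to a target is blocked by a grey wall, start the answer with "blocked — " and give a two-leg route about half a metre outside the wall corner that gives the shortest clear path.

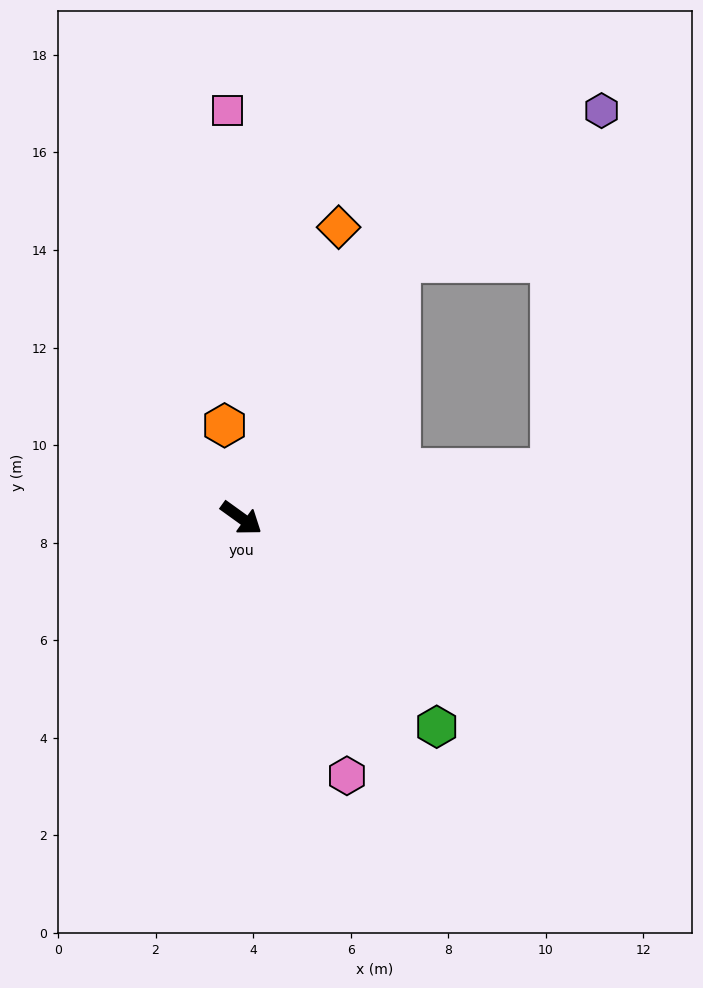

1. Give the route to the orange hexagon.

turn left 136°, forward 1.9 m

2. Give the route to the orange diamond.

turn left 107°, forward 6.3 m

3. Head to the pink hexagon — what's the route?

turn right 32°, forward 5.7 m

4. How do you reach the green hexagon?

turn right 11°, forward 5.9 m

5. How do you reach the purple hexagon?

blocked — turn left 94°, forward 6.2 m, then turn right 21°, forward 5.2 m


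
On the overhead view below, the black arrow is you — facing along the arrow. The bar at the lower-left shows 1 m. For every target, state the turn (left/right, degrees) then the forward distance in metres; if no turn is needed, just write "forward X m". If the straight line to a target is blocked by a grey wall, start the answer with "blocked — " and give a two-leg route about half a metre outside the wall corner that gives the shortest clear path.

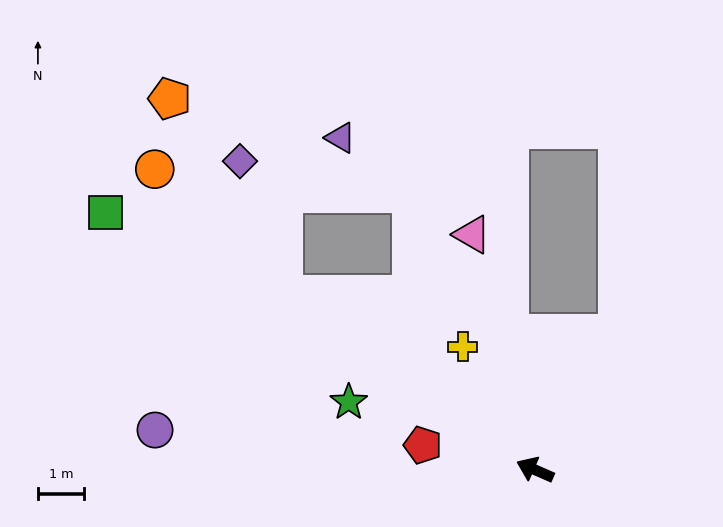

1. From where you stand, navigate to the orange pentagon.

blocked — turn right 11°, forward 6.6 m, then turn right 25°, forward 4.9 m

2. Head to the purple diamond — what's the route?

blocked — turn right 11°, forward 6.6 m, then turn right 38°, forward 3.0 m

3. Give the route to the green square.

turn right 7°, forward 10.8 m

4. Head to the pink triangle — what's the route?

turn right 51°, forward 5.3 m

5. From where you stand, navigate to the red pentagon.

turn left 11°, forward 2.5 m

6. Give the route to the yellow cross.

turn right 36°, forward 3.1 m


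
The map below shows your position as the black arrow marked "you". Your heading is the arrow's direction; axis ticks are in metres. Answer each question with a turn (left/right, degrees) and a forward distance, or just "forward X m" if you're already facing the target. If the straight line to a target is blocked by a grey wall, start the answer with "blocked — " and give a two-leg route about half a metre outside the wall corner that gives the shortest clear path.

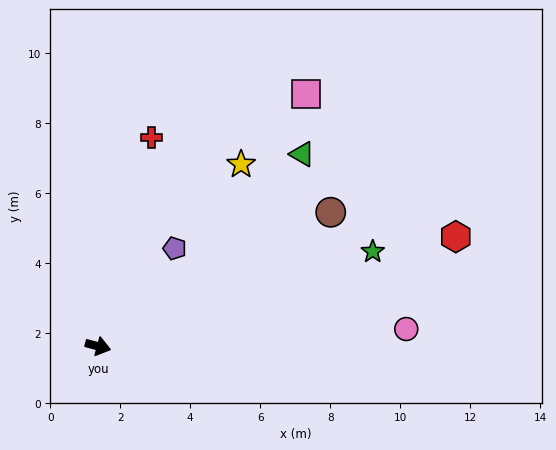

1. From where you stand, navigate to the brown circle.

turn left 45°, forward 7.7 m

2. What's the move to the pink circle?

turn left 18°, forward 8.8 m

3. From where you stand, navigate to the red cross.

turn left 91°, forward 6.2 m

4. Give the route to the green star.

turn left 34°, forward 8.3 m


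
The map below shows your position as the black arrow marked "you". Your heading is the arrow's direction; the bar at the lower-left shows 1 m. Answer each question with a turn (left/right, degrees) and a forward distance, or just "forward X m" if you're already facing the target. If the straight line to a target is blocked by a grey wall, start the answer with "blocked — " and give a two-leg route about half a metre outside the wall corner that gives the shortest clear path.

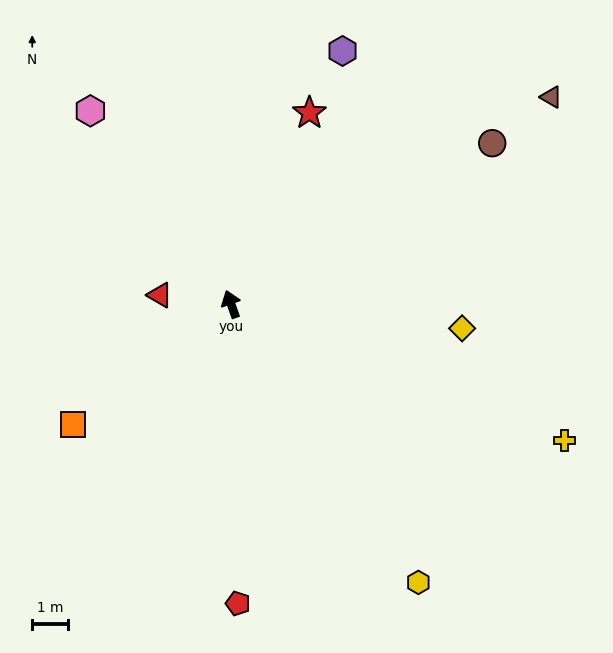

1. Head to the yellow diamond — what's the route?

turn right 115°, forward 6.5 m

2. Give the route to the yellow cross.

turn right 132°, forward 10.1 m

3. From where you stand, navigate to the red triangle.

turn left 63°, forward 2.0 m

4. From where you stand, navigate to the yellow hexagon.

turn right 165°, forward 9.4 m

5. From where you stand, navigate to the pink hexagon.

turn left 17°, forward 6.7 m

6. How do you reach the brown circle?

turn right 78°, forward 8.6 m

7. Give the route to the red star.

turn right 42°, forward 5.8 m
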